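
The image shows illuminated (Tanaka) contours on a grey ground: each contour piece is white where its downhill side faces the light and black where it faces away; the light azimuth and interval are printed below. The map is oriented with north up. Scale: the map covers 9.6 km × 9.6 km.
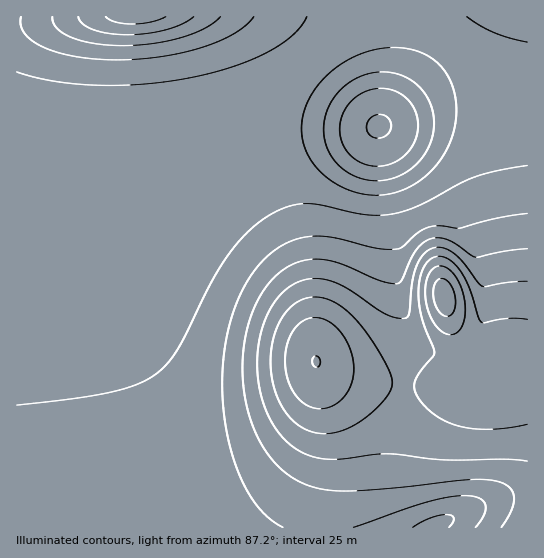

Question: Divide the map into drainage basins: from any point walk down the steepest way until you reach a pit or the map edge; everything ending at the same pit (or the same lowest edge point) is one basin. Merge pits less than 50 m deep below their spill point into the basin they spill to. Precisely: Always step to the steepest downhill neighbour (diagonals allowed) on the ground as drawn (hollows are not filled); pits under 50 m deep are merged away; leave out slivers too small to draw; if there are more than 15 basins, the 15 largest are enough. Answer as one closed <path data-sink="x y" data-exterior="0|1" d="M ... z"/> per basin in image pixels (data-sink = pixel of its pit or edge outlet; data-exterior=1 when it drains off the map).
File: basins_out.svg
<path data-sink="317 362" data-exterior="0" d="M378 125l-12 4-72 2-24 2-24 7-48 19-44 9-53 4-85-2 1 358 392-1-8-13-6-29 1-36 8-76 0-56-8-34-4-58-11-64z"/><path data-sink="445 297" data-exterior="0" d="M527 16l-52 0-31 39-56 63-9 7 2 36 12 76 3 46 8 34 0 56-8 76-1 36 6 29 9 14 118-1z"/><path data-sink="135 17" data-exterior="1" d="M474 16l-457 0-1 153 37 3 48 0 53-4 44-9 48-19 24-7 103-5 15-10 65-73z"/>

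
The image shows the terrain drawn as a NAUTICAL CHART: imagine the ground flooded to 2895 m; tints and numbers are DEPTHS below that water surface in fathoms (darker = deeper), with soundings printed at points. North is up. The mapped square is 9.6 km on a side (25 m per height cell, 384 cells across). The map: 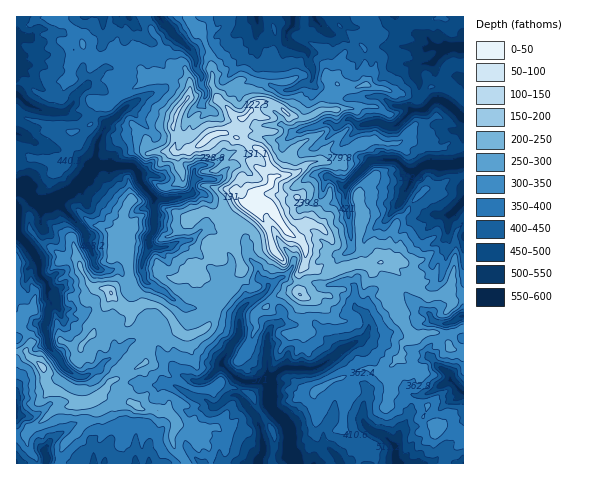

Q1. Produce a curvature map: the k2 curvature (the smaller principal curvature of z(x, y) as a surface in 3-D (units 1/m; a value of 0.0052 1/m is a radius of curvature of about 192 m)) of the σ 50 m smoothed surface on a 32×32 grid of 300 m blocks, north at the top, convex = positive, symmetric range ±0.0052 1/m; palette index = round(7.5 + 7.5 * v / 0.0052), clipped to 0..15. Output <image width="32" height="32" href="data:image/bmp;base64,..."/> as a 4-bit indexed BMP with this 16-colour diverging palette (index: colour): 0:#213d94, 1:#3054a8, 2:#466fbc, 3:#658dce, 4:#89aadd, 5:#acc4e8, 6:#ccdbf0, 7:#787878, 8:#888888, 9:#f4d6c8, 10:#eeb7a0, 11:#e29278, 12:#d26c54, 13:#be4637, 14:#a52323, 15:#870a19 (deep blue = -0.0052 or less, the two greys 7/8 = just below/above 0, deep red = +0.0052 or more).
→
<image width="32" height="32" href="data:image/bmp;base64,Qk12AgAAAAAAAHYAAAAoAAAAIAAAACAAAAABAAQAAAAAAAACAAATCwAAEwsAABAAAAAAAAAAlD0hAKhUMAC8b0YAzo1lAN2qiQDoxKwA8NvMAHh4eACIiIgAyNb0AKC37gB4kuIAVGzSADdGvgAjI6UAGQqHAFUGZVc0ZTVGYmRUNHhiNERjCGRXVWZXV2FydkeIJFZXZmFVZlZHZ3dwgmZYQFNnhiFmVnVVZkRmQxRYRiiFRWgnNXhmhWdCEiQ3d1dFhjdEN3ZVZUQyJJQiNnhmVGZSEEZgAFZnZEMgVBISd2aHaARXQYcmeEZ1BoNjZAZ2eFBnVAaGdWZmdmBzRHdgFlZkdkQEZ1dmd3iCRSZ1eGNVZlZ1AlZmdndnclVEVXVUd1AgZwRlZWdxRXcFRXd1NYc2VjgDZ4VRB3d3UkdzNDR1dWQwI2ITUoeHZ4EwRmU3V3YjcGWAhVJXhoY0YFRFd4dkJCN0YHeAAEh3NlFlUkd2ZDIkOCJocGY0Z0UIU3JjVGUlQ2MVZmBYhXVGVWdghgZDFVNTZGdQJHZFh3MzUHdAZnFVU0Z3cHICaFZCc3CXcWh2RYdFZgIGAQVDdiIDCYUXZnZ4VDATVBASRFRXaCAAQBGFRnJldmd4U0hFMlRmZ3d3JXh1N3RFV3dSUCUjWFZ3VHd2RgRVZjU0YxZRAAAQdWRBIleQF2cwRWVGVmV3IQAyN2cWR1I1gGVWMFNEIVhFR0V3U4Z4ZXBEdmgyhlVWJ2RWZkdGd2cWdFVmQ3dWVUJ4ZlZ2ZodmBmZldAVWRVVVIjNVh1ZkYHZVc2GGJHZ3VFdlZldFJwaHZ2KBYXZ3Vnd3"/>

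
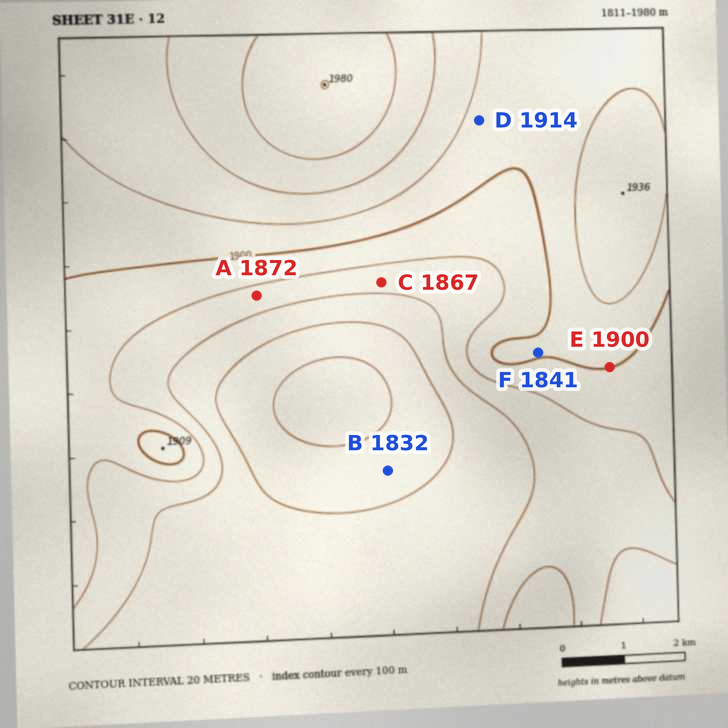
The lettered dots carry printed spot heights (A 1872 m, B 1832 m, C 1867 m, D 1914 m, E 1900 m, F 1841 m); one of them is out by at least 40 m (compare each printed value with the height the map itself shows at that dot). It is F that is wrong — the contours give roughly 1901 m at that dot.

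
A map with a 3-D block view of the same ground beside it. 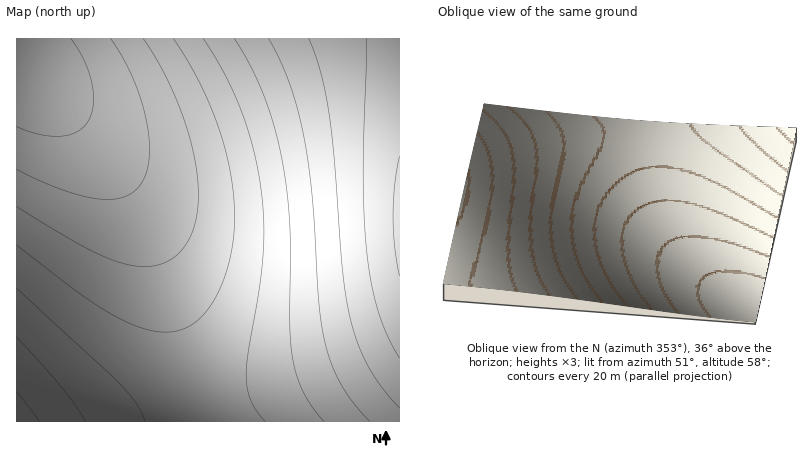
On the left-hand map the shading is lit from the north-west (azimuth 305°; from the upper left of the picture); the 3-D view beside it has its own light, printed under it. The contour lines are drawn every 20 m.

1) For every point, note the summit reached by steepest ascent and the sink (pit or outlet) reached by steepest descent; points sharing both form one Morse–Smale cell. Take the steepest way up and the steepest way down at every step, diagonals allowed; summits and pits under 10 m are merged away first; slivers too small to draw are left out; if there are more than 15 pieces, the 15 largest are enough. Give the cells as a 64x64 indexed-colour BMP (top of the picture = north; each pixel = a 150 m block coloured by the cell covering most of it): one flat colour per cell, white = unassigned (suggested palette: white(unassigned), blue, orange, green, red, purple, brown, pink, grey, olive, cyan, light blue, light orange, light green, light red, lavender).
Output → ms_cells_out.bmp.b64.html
<image width="64" height="64" href="data:image/bmp;base64,Qk12CAAAAAAAAHYAAAAoAAAAQAAAAEAAAAABAAQAAAAAAAAIAAATCwAAEwsAABAAAAAAAAAA////ALR3HwAOf/8ALKAsACgn1gC9Z5QAS1aMAMJ34wB/f38AIr28AM++FwDox64AeLv/AIrfmACWmP8A1bDFACIiIiIiIiIiIiIiIiIiIiERERERERERERERERERERERIiIiIiIiIiIiIiIiIiIiIREREREREREREREREREREREiIiIiIiIiIiIiIiIiIiIRERERERERERERERERERERESIiIiIiIiIiIiIiIiIiIhERERERERERERERERERERERIiIiIiIiIiIiIiIiIiIiEREREREREREREREREREREREiIiIiIiIiIiIiIiIiIiIRERERERERERERERERERERESIiIiIiIiIiIiIiIiIiIRERERERERERERERERERERERIiIiIiIiIiIiIiIiIiIhEREREREREREREREREREREREiIiIiIiIiIiIiIiIiIiERERERERERERERERERERERESIiIiIiIiIiIiIiIiIiERERERERERERERERERERERERIiIiIiIiIiIiIiIiIiIREREREREREREREREREREREREiIiIiIiIiIiIiIiIiIhERERERERERERERERERERERESIiIiIiIiIiIiIiIiIiERERERERERERERERERERERERIiIiIiIiIiIiIiIiIiEREREREREREREREREREREREREiIiIiIiIiIiIiIiIiIRERERERERERERERERERERERESIiIiIiIiIiIiIiIiIhERERERERERERERERERERERERIiIiIiIiIiIiIiIiIiEREREREREREREREREREREREREiIiIiIiIiIiIiIiIiERERERERERERERERERERERERESIiIiIiIiIiIiIiIiIRERERERERERERERERERERERERIiIiIiIiIiIiIiIiIhEREREREREREREREREREREREREiIiIiIiIiIiIiIiIiERERERERERERERERERERERERESIiIiIiIiIiIiIiIiERERERERERERERERERERERERERIiIiIiIiIiIiIiIiIREREREREREREREREREREREREREiIiIiIiIiIiIiIiIhERERERERERERERERERERERERESIiIiIiIiIiIiIiIiERERERERERERERERERERERERERIiIiIiIiIiIiIiIiEREREREREREREREREREREREREREiIiIiIiIiIiIiIiIRERERERERERERERERERERERERESIiIiIiIiIiIiIiIhERERERERERERERERERERERERERIiIiIiIiIiIiIiIhEREREREREREREREREREREREREREiIiIiIiIiIiIiIiERERERERERERERERERERERERERESIiIiIiIiIiIiIiIRERERERERERERERERERERERERERIiIiIiIiIiIiIiIREREREREREREREREREREREREREREiIiIiIiIiIiIiIhERERERERERERERERERERERERERESIiIiIiIiIiIiIhERERERERERERERERERERERERERERIiIiIiIiIiIiIiEREREREREREREREREREREREREREREiIiIiIiIiIiIiERERERERERERERERERERERERERERESIiIiIiIiIiIiIRERERERERERERERERERERERERERERIiIiIiIiIiIiIREREREREREREREREREREREREREREREiIiIiIiIiIiIhERERERERERERERERERERERERERERESIiIiIiIiIiIhERERERERERERERERERERERERERERERIiIiIiIiIiIhEREREREREREREREREREREREREREREREiIiIiIiIiIiERERERERERERERERERERERERERERERESIiIiIiIiIiERERERERERERERERERERERERERERERERIiIiIiIiIiEREREREREREREREREREREREREREREREREiIiIiIiIiIRERERERERERERERERERERERERERERERESIiIiIiIiIRERERERERERERERERERERERERERERERERIiIiIiIiIREREREREREREREREREREREREREREREREREiIiIiIiIRERERERERERERERERERERERERERERERERESIiIiIiIRERERERERERERERERERERERERERERERERERIiIiIiIhEREREREREREREREREREREREREREREREREREiIiIiIhERERERERERERERERERERERERERERERERERESIiIiIhERERERERERERERERERERERERERERERERERERIiIiIhEREREREREREREREREREREREREREREREREREREiIiIhERERERERERERERERERERERERERERERERERERESIiIhERERERERERERERERERERERERERERERERERERERIiIhEREREREREREREREREREREREREREREREREREREREiIhERERERERERERERERERERERERERERERERERERERESIhERERERERERERERERERERERERERERERERERERERERIhEREREREREREREREREREREREREREREREREREREREREhERERERERERERERERERERERERERERERERERERERERERERERERERERERERERERERERERERERERERERERERERERERERERERERERERERERERERERERERERERERERERERERERERERERERERERERERERERERERERERERERERERERERERERERERERERERERERERERERERERERERERERERERERER"/>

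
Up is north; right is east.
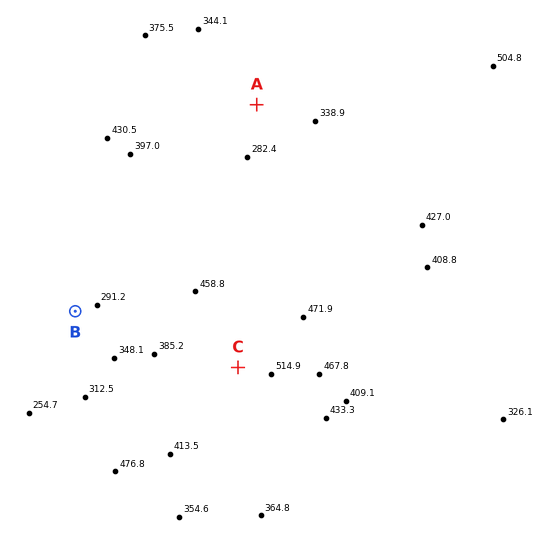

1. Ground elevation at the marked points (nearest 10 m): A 330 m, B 300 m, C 470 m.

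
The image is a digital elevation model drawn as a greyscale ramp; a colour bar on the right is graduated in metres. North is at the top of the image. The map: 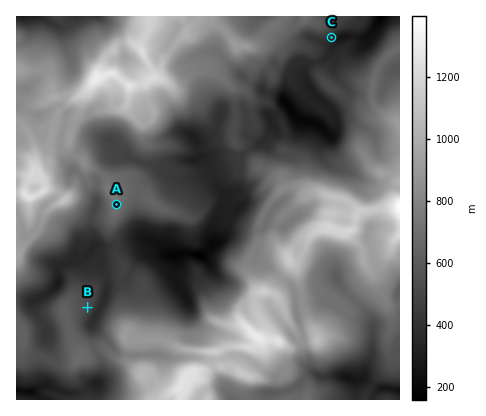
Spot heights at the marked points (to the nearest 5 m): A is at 715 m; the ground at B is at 515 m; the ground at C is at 365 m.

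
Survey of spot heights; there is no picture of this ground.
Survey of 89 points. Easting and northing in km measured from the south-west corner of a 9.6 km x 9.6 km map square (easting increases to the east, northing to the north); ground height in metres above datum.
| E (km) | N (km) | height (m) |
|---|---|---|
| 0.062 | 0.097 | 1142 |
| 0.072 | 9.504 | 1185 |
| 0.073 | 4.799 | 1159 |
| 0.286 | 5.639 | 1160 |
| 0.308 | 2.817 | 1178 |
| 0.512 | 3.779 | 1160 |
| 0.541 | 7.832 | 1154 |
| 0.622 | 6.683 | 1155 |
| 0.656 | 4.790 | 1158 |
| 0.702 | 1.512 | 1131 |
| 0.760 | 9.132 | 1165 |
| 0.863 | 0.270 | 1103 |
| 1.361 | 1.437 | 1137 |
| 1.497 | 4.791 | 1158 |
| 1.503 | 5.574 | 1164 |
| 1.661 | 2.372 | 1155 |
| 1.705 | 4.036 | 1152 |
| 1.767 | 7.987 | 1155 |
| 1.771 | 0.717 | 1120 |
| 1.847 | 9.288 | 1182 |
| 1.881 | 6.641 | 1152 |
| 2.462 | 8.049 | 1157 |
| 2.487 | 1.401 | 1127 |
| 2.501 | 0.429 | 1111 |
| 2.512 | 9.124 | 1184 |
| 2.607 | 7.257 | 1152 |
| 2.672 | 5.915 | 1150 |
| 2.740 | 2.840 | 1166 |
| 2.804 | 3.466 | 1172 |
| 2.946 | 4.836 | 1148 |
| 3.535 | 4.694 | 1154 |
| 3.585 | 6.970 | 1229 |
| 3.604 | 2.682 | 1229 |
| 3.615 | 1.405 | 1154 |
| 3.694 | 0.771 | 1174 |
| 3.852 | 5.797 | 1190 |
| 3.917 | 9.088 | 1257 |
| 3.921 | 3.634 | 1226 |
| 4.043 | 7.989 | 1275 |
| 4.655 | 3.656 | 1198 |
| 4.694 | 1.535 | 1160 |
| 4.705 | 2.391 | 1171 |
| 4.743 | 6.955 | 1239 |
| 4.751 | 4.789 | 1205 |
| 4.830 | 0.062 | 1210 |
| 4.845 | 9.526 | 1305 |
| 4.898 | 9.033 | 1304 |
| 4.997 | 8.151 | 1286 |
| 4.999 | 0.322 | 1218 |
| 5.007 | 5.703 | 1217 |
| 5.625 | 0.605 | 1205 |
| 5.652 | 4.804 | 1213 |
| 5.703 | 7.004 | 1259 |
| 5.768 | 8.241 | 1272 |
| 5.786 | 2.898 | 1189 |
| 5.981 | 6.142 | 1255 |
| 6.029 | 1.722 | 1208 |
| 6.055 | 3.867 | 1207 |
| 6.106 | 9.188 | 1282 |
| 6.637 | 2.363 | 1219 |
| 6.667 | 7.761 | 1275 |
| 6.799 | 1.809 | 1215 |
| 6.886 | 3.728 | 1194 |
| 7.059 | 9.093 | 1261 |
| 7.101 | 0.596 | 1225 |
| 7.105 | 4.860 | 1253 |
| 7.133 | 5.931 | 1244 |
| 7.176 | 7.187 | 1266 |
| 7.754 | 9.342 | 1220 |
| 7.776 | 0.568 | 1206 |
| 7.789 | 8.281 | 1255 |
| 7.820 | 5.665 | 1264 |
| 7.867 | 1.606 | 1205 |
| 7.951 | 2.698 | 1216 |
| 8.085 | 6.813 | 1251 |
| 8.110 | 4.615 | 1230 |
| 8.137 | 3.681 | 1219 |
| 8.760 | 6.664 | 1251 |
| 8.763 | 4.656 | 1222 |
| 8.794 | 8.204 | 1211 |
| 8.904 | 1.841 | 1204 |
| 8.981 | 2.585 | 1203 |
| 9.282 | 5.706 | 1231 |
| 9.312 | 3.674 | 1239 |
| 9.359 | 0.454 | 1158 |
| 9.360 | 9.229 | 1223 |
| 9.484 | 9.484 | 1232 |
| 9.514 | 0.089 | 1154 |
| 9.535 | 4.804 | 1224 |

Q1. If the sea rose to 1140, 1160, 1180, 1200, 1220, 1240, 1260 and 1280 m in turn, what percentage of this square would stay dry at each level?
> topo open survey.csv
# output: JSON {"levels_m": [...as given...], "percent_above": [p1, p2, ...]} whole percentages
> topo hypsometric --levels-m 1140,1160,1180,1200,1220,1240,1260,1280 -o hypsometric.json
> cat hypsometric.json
{"levels_m": [1140, 1160, 1180, 1200, 1220, 1240, 1260, 1280], "percent_above": [94, 75, 63, 50, 35, 20, 12, 4]}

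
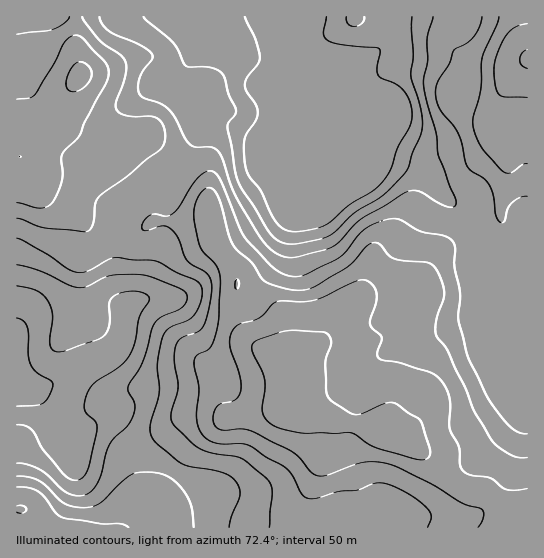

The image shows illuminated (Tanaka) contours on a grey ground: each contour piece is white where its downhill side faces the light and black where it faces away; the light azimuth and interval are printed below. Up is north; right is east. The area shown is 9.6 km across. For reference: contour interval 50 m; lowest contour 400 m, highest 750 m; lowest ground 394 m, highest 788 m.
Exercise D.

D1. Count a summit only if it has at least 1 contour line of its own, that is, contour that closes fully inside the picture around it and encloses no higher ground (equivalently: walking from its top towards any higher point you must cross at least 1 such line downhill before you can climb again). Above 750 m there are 1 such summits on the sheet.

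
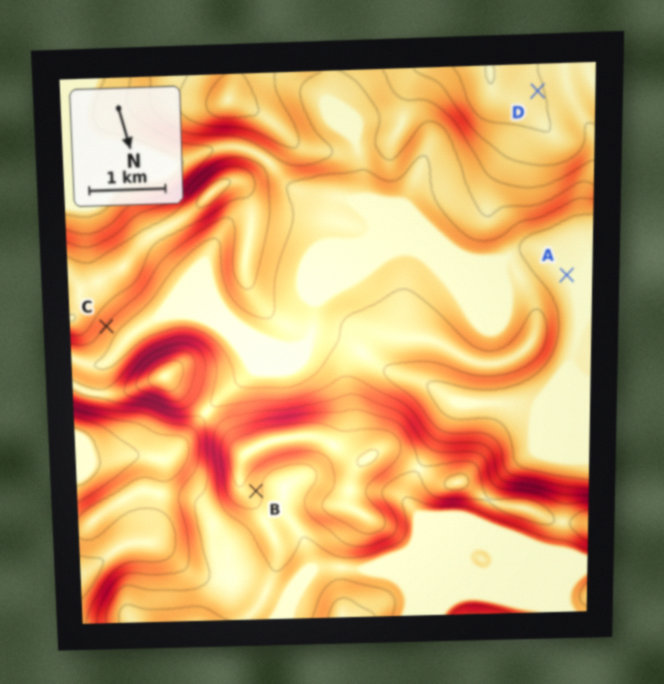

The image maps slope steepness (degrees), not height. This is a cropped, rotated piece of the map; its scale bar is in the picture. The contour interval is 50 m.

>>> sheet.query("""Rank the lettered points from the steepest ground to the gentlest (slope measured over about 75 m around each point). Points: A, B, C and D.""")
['C', 'B', 'D', 'A']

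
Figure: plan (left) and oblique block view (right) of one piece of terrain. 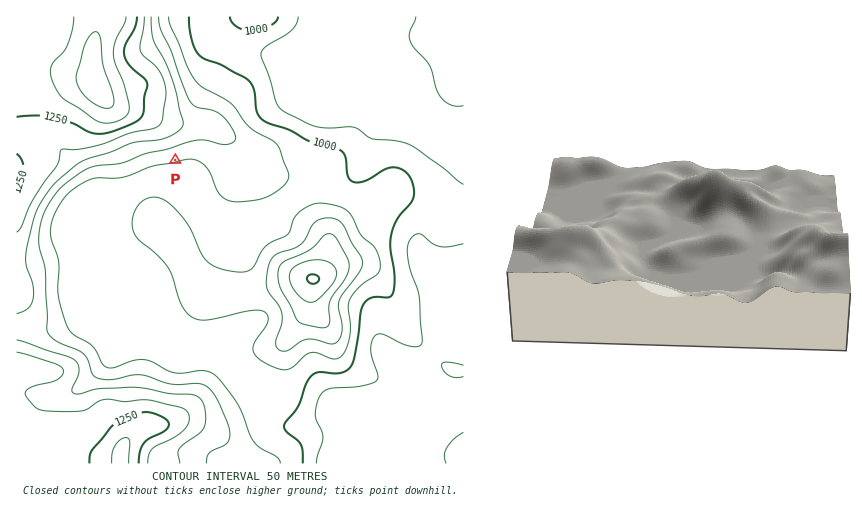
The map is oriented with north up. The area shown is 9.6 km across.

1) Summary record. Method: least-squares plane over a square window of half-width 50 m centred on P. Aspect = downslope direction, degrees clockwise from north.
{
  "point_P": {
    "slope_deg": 7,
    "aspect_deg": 165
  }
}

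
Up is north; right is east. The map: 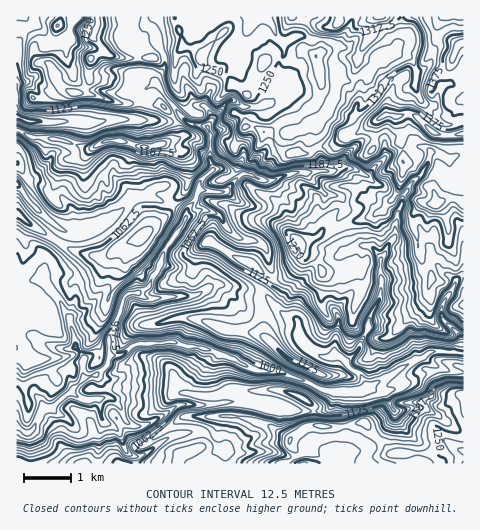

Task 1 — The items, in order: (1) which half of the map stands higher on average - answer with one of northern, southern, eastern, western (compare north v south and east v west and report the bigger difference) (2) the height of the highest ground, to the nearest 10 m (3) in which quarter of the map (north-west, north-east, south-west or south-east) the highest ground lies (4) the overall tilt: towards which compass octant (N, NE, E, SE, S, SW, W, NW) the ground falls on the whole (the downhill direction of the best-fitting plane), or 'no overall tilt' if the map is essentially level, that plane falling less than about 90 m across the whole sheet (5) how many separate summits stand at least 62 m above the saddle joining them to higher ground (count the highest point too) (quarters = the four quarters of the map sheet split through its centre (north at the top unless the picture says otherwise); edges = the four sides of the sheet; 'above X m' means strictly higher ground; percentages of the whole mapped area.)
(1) On average the eastern half of the map is the higher ground.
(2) The highest ground is at about 1410 m.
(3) The highest point lies in the north-east quarter of the map.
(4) Overall the map slopes down towards the south-west.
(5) Counting only tops that stand 62 m proud, the map has 4 summits.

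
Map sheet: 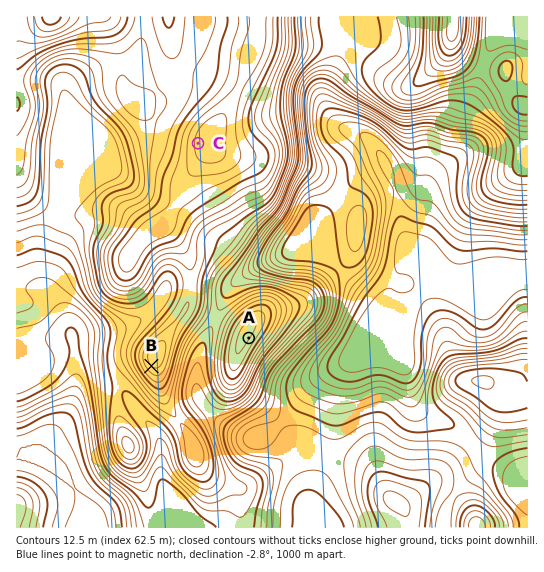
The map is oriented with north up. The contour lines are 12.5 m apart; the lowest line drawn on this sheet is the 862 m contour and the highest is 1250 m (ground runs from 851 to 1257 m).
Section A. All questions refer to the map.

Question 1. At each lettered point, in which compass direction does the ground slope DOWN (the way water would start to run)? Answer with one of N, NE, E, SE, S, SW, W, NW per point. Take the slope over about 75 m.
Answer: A SE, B SW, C W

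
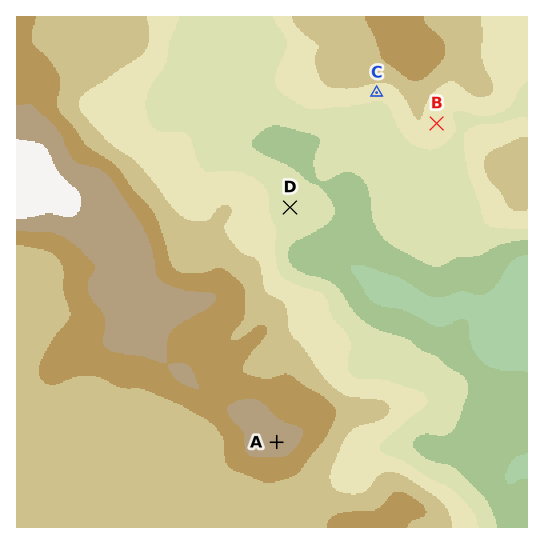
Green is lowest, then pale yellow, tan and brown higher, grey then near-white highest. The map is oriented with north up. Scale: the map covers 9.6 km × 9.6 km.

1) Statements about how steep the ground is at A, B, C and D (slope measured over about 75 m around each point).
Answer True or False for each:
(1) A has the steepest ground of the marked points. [False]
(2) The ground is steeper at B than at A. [True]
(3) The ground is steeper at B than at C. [False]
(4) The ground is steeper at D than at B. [False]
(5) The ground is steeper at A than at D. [False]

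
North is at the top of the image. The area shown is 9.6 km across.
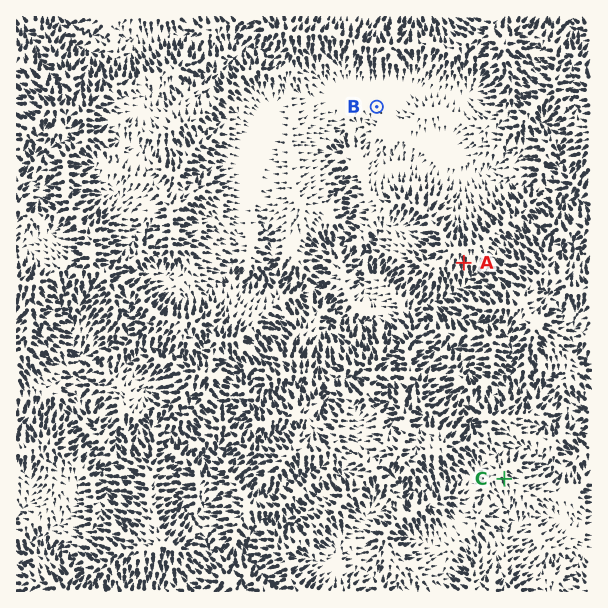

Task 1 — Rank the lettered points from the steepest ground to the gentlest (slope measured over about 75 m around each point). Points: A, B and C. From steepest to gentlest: A C B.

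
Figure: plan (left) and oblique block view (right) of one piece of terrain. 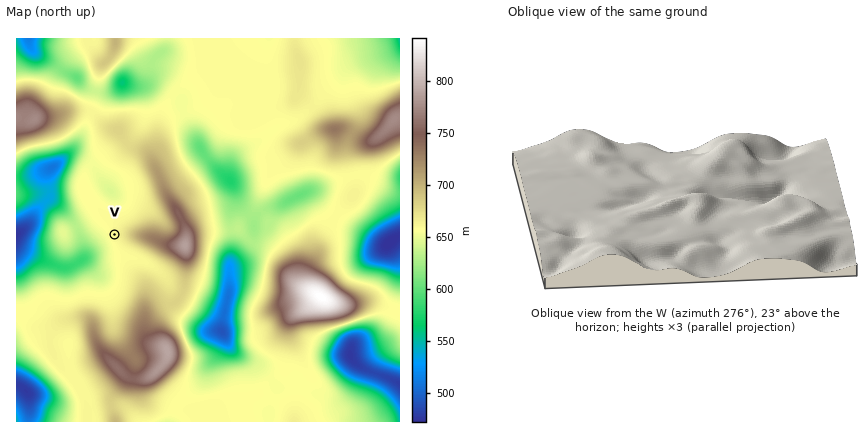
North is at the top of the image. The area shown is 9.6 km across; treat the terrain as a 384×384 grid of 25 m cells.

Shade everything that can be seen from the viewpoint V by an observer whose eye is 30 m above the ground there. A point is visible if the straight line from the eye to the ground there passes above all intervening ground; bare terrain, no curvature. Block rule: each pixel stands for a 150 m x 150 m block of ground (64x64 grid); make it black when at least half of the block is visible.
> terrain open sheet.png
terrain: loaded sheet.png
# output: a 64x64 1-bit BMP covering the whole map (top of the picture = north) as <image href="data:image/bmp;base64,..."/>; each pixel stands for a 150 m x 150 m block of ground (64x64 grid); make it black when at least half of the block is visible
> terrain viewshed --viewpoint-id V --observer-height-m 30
<image width="64" height="64" href="data:image/bmp;base64,Qk0+AgAAAAAAAD4AAAAoAAAAQAAAAEAAAAABAAEAAAAAAAACAAATCwAAEwsAAAIAAAAAAAAA////AAAAAAAAAAAAAAAAAAAAAAAAAAAAAAAAAAAAAAAAAAAAAAAAAAAAAAAAAAAAAAAAAAAAAAAAAAAAAAAAAAAAHAAAAAAAAAA+AAAAAAAAAPEAAAAAAAAB4AAAAAAAAAPgAAAAAAAEA+EAAAAAAAwH/8AAAAAAHAf/4AAQAAA8D//gABgAAHwP/8AAGAAA/5/8gAAeAAD///wAAAIAAP///kAAAAAA////4AAAAAD////wAAAAAP////AAAAAA////8AAAAAC////wAAAAAB////AAAAAAAP//8AAAAAAA9//wAAAAAADz//AAAAAAAP//8AAAAAAA//4wAAAAAAH//BAAAAAAAf/8EAAAAAAA//wwAAAAAAAf/+AAAAAAAB//4AAAAADAP//AAAAAAMA//4AAAAAAwD//gAAAAACAP/8AAAAAAIAf/wAAAAAAgB//AAAAAACAH/4AAAAAAIAP/AAAAAAA4A/8AAAAAAD4D/gAAAAAAP8P4AAAAAAA/8/gAAAAAAD//8AAAAAAAP/8AAAAAAAAH/gAAAAAAAAA+AAAAAAAAAAAAAAAAAAAAAAAAAAAAAAAAAAAAAAAAAAAAAAAAAAAAAAAAAAAAAAAAAAAAAAAAAAGAAAAAAAAAA8AAAAAAAAAEYAAAAAAAAAwwAAAAAAAADDAAAAAAAAAcEAAAAAAAA=="/>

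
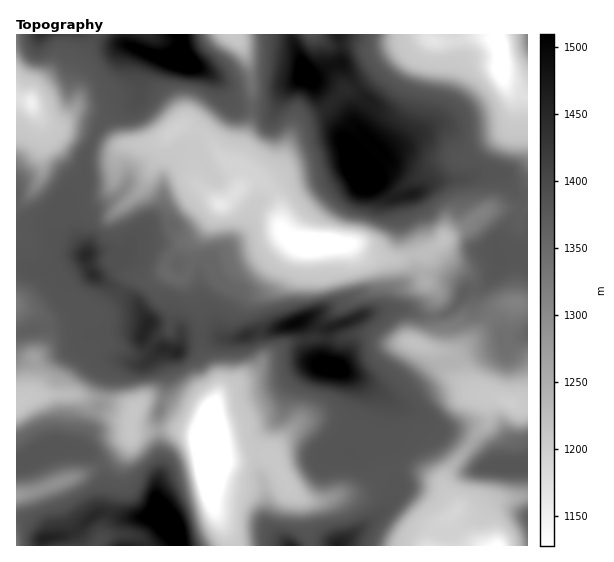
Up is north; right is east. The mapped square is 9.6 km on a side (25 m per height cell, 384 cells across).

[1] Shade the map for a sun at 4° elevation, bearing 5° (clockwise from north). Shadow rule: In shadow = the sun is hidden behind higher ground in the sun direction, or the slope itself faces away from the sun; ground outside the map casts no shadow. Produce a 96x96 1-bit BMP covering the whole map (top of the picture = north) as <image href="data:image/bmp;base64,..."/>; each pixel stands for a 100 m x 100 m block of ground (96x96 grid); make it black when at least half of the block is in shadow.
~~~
<image width="96" height="96" href="data:image/bmp;base64,Qk2+BAAAAAAAAD4AAAAoAAAAYAAAAGAAAAABAAEAAAAAAIAEAAATCwAAEwsAAAIAAAAAAAAA////AAAAAACf/4f+ABwAAA////+B///8ABgAAA//v/+AD//4ABgAAA////+AB//wAwAAAA////8AB//gD4AAAAf///8AAYAAD4ACAAP///4AAAAAH8Af4AH///6AAAAAH8B/+AH///7wAAAAP+D//gD////8AAAAP////wB/////gAAAP////4Af////8AAAf////4Af////+AAAf////4Af/////AAAf////gA///8P/gAA////+AA/4AAD/gAA////+AA/8AAAeA4A/////AA/8AAAAB8B/////AAP8AAAAD+H/////gAD+AAAAH///////gAA+AAAAH///////wAAOAAAAH///////wAAAAAAAP///////4AAAACAA////////4AAAObgD////////8AAAf75/////////8AAAf7//////////+AAD/7//////////+AAP////////////8AAf////////////8AAf////////////8AA/////5///////wAB/////B//////+AAH////+B/////+AAAf////8AB////4AAB/////gAM/j//4AAH//8P+AAcAB//4AAf//gP+AA+AB//+AA///gP+AA+AAf//P8///wF8AABAAAf//////wAAAABgAAD//+///wAAAAAAAAAPB/f//wAABAAAAAABgPH//gAABgAAAAAAAADAeICADwAAAAAAAAAAOf/AD4AAAAAAAAAAG//gH8AAAAAAA+AAAf/wH8AAAAAAf/v8Af/wH4AAAAAZ///+AP/gPwAAAAB////+AD8APgAAAAD/////AA8AOAAAAAH/////AAAAOAAAAAH/////zAAAPAAAAAP/////7AAAAAAAAAP/////+AAAAAAAAAf/////4AAAAAAAAA//////4AAAAAAAAA//////8AAAAAAAAA//////+AAAAAAAAB///////AAAAAAAf////////wAAAAAD/////////4AAAAAP/////////+AAAD4f//////////AAAB////////////gAAD////////5///AAAH////////8H/+AAAH///////4+A/AAAAH///////gOAAAAAAP///////gGAAAAAAP///////AAAAAAAAP//////+AAAAAA8Af//////8AAAAAB/Af//////8AAAAAD/gf//////8AAAAAD/wf//////8AAAAAD/4f//////wAAAAAD/4P//////gAAAAAD/8H//////gAAAAAD/8H////z/gAAAAAD/+H////j/wAAAAAD/+H///wD/wAAAAAL//H///gD/wAAAAAL//H///gD/4AAAAAL//P///wD/4AAAAAL//P///wD/7AAAAAf//P///gAfDgAAAAf//P///AAGDgAAAA//gP//8AAAHAAAAA//gP//wAAADAAAAA//gf/+AAAAAAAAAB//gf/gAAAAAAAAAB//8P8AAAAAAAAAAB//+DgAAAgAEAAAAB+//AAAABgAOAAAAD+//AAeABwAMAgHwH0="/>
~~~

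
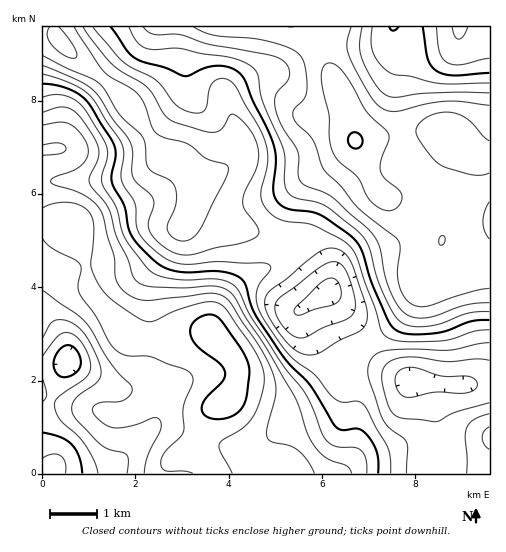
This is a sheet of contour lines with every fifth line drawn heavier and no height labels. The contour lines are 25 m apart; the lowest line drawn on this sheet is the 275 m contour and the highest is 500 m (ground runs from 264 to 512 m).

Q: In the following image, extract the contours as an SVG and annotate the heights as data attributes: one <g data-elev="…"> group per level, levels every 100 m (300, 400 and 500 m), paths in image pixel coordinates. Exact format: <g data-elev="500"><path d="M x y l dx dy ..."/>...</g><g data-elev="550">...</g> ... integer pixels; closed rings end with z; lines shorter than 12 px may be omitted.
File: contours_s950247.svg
<g data-elev="300"><path d="M489 403l-33 9-19 10-36-4-7-4-5-7-6-19-1-11 1-7 4-6 6-4 9-3 15 0 30 5 28-3 14 1"/><path d="M296 337l-10-7-8-11-3-9 1-8 6-6 39-30 10-4 8 1 7 8 7 18 2 15-2 10-7 6-22 7-18 10-6 1z"/><path d="M74 27l29 44 8 7 21 11 8 8 5 9 7 21 4 6 9 5 21 5 20 15 19 6 3 3 0 4-3 10-23 45-8 11-6 3-7 1-7-2-5-6-2-8 9-23-1-16-5-6-17-8-4-4-3-5-1-17-2-9-23-22-18-29-10-8-25-10-24-12"/></g><g data-elev="400"><path d="M367 473l-1-14-5-9-7-3-19-1-5-3-5-5-19-44-22-27-31-46-13-28-5-7-7-4-10-3-33 1-19-2-11-4-9-7-21-29-9-31-14-23 0-8 6-23-2-7-4-10-17-27-10-9-8-4-8-1-16 2"/><path d="M43 401l2-2 2-5-4-15"/><path d="M43 356l14-19 8-4 6 0 5 4 11 14 4 14-3 9-6 7-23 15-4 5-1 5 2 7 4 7 18 16 8 11 9 15 3 11"/><path d="M489 83l-49 1-30-8-19-3-10-8-8-12-2-11 1-15"/><path d="M129 27l8 15 9 6 9 2 24-2 23 6 25 3 16 5 11 7 4 7 5 26 21 48 1 10-1 22 3 9 4 5 5 2 20 4 10 4 36 29 7 13 7 27 7 18 10 19 8 10 10 4 17 0 14-3 26-10 21-1"/></g><g data-elev="500"><path d="M212 419l8 0 8-1 7-4 6-5 5-11 3-27-5-17-19-29-7-8-9-3-7 2-7 4-4 5-1 6 2 7 3 6 25 20 5 8 0 5-2 4-16 15-5 9 0 4 2 5z"/><path d="M353 148l6 0 4-6-2-6-6-4-4 2-3 5 1 5z"/></g>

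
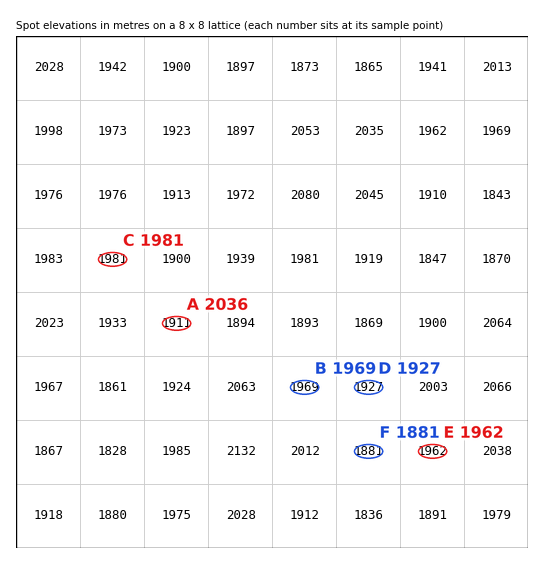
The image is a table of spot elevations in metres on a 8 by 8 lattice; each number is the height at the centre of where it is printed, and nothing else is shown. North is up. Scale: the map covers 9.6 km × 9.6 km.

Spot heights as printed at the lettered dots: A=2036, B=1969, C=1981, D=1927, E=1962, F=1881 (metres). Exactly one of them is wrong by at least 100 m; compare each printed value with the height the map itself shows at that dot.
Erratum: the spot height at A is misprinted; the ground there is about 1911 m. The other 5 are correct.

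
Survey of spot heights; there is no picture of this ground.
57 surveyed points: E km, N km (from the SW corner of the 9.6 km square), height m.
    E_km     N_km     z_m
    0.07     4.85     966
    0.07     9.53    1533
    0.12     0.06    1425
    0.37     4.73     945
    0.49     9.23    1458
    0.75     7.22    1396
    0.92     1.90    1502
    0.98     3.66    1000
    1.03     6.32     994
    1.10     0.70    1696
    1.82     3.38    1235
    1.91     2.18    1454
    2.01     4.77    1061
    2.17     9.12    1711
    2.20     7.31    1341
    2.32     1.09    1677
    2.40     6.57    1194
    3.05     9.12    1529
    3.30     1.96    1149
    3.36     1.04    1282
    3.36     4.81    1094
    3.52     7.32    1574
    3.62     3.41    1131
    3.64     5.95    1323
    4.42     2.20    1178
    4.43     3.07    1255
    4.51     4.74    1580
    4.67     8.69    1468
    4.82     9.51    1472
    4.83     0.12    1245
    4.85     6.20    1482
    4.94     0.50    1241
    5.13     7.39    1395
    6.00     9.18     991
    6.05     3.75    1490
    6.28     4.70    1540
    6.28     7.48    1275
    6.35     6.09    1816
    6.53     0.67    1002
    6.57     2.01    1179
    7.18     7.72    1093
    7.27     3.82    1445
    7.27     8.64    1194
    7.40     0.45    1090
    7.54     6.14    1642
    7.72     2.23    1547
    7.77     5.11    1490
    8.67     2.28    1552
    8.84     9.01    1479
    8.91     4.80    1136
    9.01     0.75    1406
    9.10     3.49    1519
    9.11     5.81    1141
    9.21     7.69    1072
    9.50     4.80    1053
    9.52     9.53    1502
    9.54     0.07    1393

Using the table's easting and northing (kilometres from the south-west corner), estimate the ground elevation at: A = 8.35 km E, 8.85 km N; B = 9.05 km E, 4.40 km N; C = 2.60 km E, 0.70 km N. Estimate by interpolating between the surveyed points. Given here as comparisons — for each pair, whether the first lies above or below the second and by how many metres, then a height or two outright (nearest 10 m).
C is above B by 430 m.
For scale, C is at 1610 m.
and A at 1390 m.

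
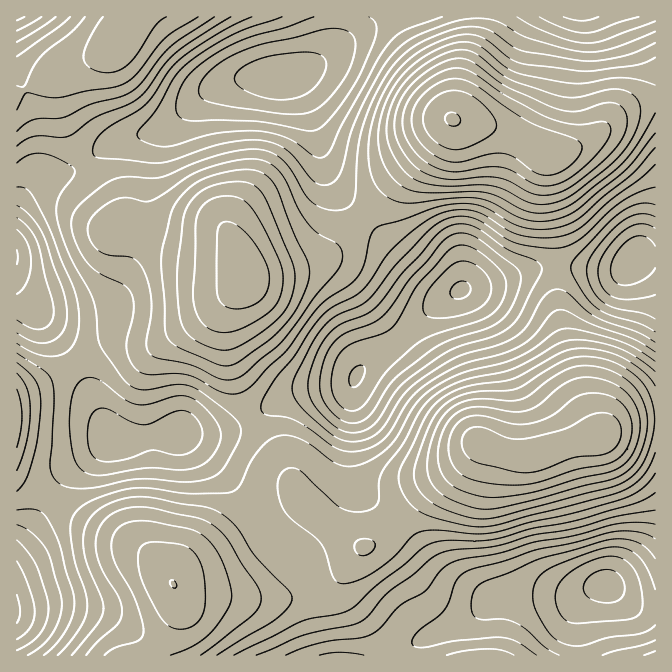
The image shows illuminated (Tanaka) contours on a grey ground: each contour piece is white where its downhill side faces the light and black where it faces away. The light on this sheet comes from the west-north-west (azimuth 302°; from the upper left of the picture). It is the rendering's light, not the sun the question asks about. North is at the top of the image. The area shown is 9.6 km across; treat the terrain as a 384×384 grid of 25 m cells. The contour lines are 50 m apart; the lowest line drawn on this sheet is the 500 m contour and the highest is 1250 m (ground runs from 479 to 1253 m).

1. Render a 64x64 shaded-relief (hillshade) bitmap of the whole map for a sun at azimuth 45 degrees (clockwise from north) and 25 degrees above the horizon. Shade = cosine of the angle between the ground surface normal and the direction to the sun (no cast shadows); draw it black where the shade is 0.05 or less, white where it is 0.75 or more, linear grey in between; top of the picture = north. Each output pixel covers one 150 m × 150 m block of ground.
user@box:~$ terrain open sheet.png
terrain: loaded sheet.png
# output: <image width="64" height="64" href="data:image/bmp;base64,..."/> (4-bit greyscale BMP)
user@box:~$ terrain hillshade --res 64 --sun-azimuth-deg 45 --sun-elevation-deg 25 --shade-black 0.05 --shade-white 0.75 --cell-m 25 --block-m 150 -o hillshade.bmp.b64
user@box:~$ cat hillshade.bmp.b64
<image width="64" height="64" href="data:image/bmp;base64,Qk12CAAAAAAAAHYAAAAoAAAAQAAAAEAAAAABAAQAAAAAAAAIAAATCwAAEwsAABAAAAAAAAAAAAAAABEREQAiIiIAMzMzAERERABVVVUAZmZmAHd3dwCIiIgAmZmZAKqqqgC7u7sAzMzMAN3d3QDu7u4A////AJmId3eJmZh3d3d2ZlZmVVREVniJmZq7zMzN3cuqmqqqmHd3d4mZh2Znd3dmZmZVVUVWeImZmru7vMzcy6mqu6qHZmZ3iIh2Vmd4h3ZmZmVVVWeIiIiZqqq7vMy6qqq6qWZVVmZ3dlVWZ4mId3d3ZlVWeIiIeImaqqq7u6qqqqqYVVVVVWZVRFZ4mZiIiIh3Zmd4iId3iZmZmqq7qqqqmHZEREREVUREVomqmZmZmYh3d4iId3iZmZmZmqqqqqmHVUREQzNEM0RniqqqqqqqmHd3eHd3iJmZiIiZmZmZmHVEREQzMzM0RXiaqqq7u7qYd3d3d3eImYh3eIiYiIiHVDM0RDMzNEVWiaqqq7vLupd2Zmd3d4iIdmVmd3d3d2VDMzREMzNEVmeZqru7zMupdmZmd3d4h3ZUREVmVVVVVDIjNEQzNEVneJqru8zMupdmZmd4iIh2VDMzNERDM0QzIiM0REREVniZqru8zMuodlVmeImZiHZDIiIzMzIjMzIiI0RERVZniaq7vMzMupdlVmeJmZmHZTIRIjMzIiMzMyIzRVVmZ3iaq7zMzMy5hmZniJqpmIZUMiIjMzMiMzMzMzRWZ3eIiau8zMzMu5h2ZniZqpmHZUMyIzNDMzMzRDM0RWd4iZmqu8zdzMu6l3ZniZqpiHZUMzMzREQzMzRDM0RWeImaqru8zdzLuqmHd3iZqpmHZVQzMzRERENEREMzRWeJmaq7u7zMzMuqmHd3eJmqmYdlVEQzREREREREQzRWeJqqq7u7u7vMuqmHd3eJmqqpmHZlRDNEVVVVVVVENFeJqqqru7qqqruqmHd3eImqu7uph2VENEVWZnd3ZlRFeJqqqqu7qpmZqqmHd3eImavNzLqHZUREVXiImIiHZWeJq7u6q7qYh4iZmHZmd4mavN7cuodlRERXiqqqmZh3eau7y7u7qYdmeIiHZVVoiavN7uy5dlVERXmry7qqmYiavMzMu6qphlVnd3VERWiaq83u3KhlVVVXiszMuqmZiavN3dy7qph1VVZmZDM1eJqrze7bl2VVZnirzdy6mYiZq83t3Luql2VEVWVTIjV4mavN3cqHZmZ3iazNzKmIiJq83u7dy6mHZERVVUISNWiJmrzMuYdmd4iavMzLqYiJqrze7u3LqYdUREVUMiI1aImZq7uph3eIiZq7zLqZiZmrze7u7supdlREVVQyI0V4iImquqh3eIiZmqu7uqmZmrzd7//uy5h2VUVVVDMzRnd3eJqqmHd4iImZq7u6qZmrzd7v/+3KmHZVVVVUQzRWZ3d4mqmHd3eIiZqru6qZmavN7v//7bqHZmZmZlVERFZmd4iZmHZmZ4iZqqu6qZiJq83u//7cqHZWZ3ZmVURFVmd3iJmHZVZ3iZqqu6qYh3ir3u7u7sqXVVVndmVVRFVmZneImIdlVniZqqqqqYd3eKze7u3dqXZERWd2ZURFVmZneImYhlVniJmqqqqYdmZ4rN7u3MuYZUNFZmZUREVWZmeJmpmGZmeJmaqqmIdmZnms3u3LuodkMzVmZlREVWZmeJqqqYdneImZmZmHZVVWebze3bqpdlMiNFZlVEVWZmZ4mru6mHiJmYiIiHZURFZ5rM3MuphlQyI0VWZVVVZmZ4mrzLqZiZmYiHiHZUM0RXiau7upiFQyEjRWZmVVVWZnirzMupmZqZiIiIdkMiI0Vniaqpl3MyESNFZ3dmZVVniavNy6qZqpmIiIh1MhEiNFZ4iZiGYiERNFZ3h3ZlVWeJvM3LuqqqmIiIh2QxABIjRWeIh3VBERJFZ4iIh2VVaJq8zMu6qqmId3d2UxAAESI0Vnh3ZDESJFZ4iZmHZVZ4mrzMzLqpmId2ZmUyEAABEjRWd3ZUMjNGd4iZmYdmZ4mrvMzMu6mIdmVVQyEAAAEiNFZ3dlQ0RWd4iJmZmHd4mru8zMzLqYdlVUQyEAAAESM0VndmVFVmd4iImaqpiImqu7zM3cqYdlVEMyERERERI0VmZmZmZnd3iIiaqqqZmau7zM3dypdlVEMyEREiIiIjRWZmZmd3d3d4iZq7uqmqq7vM3d26h1REMyIRIzMzMjRWd3Znd4d2ZniJqru6qqqru8zd3bmGVEMyISI0VURERniId3eIhmZWeJmqqqqqqqu7zd3cuXZUMyESI0VmVVVomamYiIiWZVZ4iZmaqqqqq7zN3dypdlQzIRI0Vnd3d5q7uqmZmZdlVniIiIiZmqqrvM3dy6h2VDIiI0VniIiavMzLqqqql2ZWd3d3eImaqru8zMy7qHZUMyI0VoiaqrvN3Muqq7qYdmZ3ZlZniaqqu7vMy7qYd2VDM0VomqvMzd3cuqq7u6h2ZmZlVWeJqqqru7u7qZh3ZUREVomrvN3t3cy6qrvLqHZmZlVVZ4mqqqqqu6qZiHdlVEVnibze7u7dy7urvMuod3d2ZVZ4mZmZmZmZmIiHd2VVVniavN7/7dzLu7u8y6h3d3dmZ3iZiIiIiIh3d3d3ZVVneJq87v/tzMzMu7u6mIeIh3Z3iJh3d3d3dmZmZnZmZmeJmrzu/tzMzMzLu6qZiIiHd3iJiHZmZmZlVVZmZmZmeImqvO7u3MzN3cu6qpmZmId3eImYdmZVVVVVVmZmZmd4mqq83u3MzN3cy6qqqZmYh3eImZh2ZmVVVEVWZmZVZ4mqq7zd3czN3dy6qqqpmYh3d4iZh2ZmZVVVVWZmZVZniqu7vMzMzN3dy6qqqq"/>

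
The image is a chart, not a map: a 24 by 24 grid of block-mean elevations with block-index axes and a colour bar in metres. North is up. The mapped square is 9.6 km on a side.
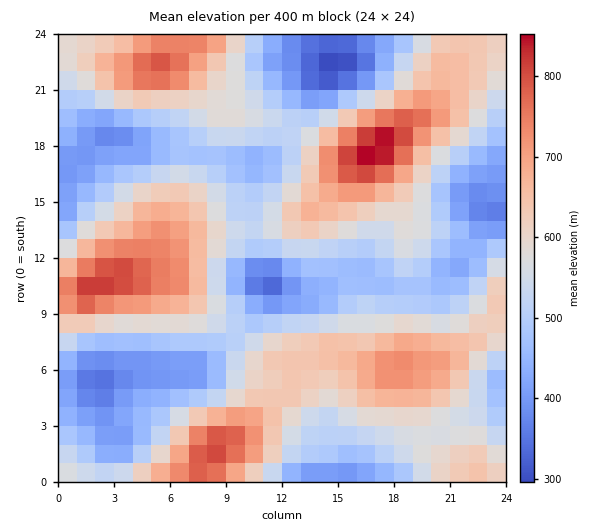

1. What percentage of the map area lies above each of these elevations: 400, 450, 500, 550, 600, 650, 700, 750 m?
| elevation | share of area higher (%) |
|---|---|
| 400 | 92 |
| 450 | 81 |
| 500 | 67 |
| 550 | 52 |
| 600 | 38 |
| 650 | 23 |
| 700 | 14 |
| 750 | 6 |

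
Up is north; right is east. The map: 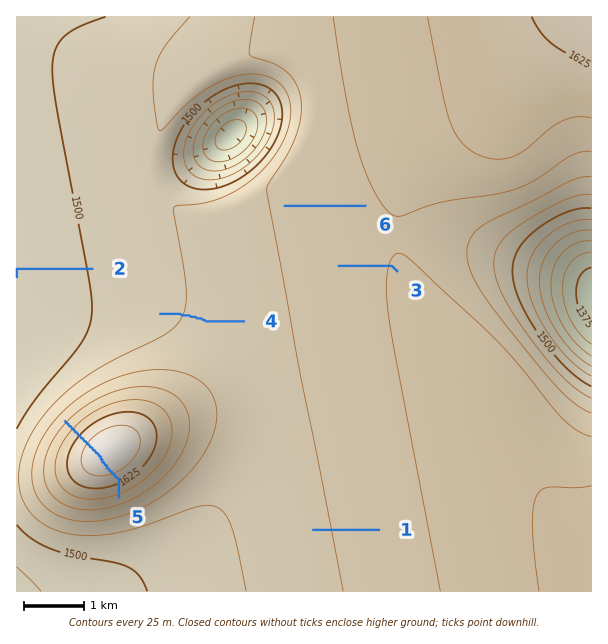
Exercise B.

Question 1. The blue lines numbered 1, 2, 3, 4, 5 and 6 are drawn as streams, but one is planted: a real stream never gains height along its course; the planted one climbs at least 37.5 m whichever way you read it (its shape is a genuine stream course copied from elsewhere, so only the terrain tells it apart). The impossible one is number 5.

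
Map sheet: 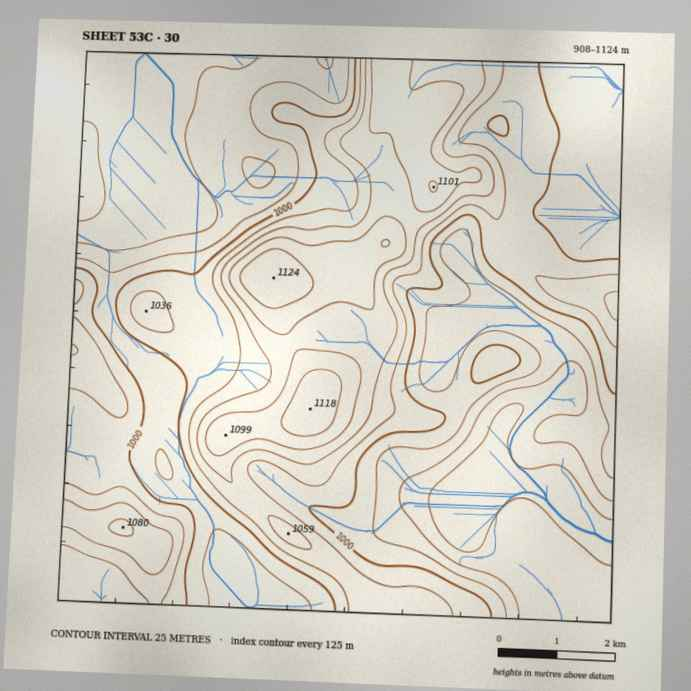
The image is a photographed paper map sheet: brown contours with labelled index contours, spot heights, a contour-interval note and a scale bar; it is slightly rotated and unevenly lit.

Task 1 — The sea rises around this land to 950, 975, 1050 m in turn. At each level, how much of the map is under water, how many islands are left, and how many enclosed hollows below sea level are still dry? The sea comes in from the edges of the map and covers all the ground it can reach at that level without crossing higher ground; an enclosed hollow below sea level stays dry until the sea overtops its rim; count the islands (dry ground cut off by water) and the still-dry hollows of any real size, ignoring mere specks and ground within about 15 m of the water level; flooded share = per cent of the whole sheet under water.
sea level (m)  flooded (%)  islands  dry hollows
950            18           0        0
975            32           0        0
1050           81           0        0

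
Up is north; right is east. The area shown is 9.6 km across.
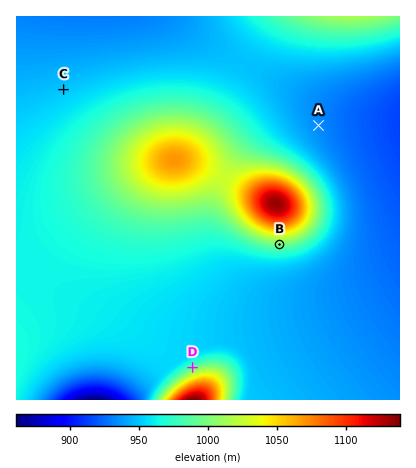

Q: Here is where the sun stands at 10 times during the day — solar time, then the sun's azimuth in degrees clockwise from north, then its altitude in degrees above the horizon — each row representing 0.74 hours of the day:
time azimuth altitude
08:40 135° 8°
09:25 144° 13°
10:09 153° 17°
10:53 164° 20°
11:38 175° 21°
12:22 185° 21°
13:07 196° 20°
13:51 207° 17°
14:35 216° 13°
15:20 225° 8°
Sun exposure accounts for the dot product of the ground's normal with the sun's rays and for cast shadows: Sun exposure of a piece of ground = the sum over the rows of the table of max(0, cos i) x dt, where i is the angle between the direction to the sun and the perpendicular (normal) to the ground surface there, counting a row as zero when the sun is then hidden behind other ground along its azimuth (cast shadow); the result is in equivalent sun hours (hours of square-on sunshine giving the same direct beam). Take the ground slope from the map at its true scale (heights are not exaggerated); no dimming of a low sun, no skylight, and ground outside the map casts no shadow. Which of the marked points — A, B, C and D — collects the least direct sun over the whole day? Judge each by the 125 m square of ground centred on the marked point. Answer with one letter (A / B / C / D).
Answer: D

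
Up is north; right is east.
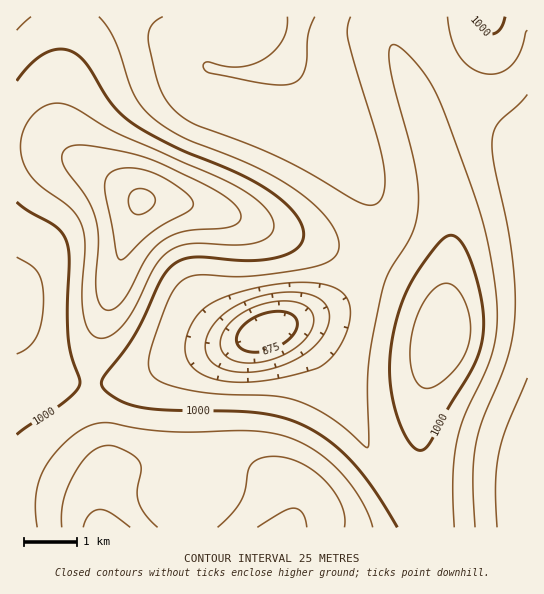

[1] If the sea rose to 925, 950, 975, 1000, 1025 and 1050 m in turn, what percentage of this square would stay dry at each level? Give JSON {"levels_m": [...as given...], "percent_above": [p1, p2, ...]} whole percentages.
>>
{"levels_m": [925, 950, 975, 1000, 1025, 1050], "percent_above": [95, 79, 59, 37, 23, 10]}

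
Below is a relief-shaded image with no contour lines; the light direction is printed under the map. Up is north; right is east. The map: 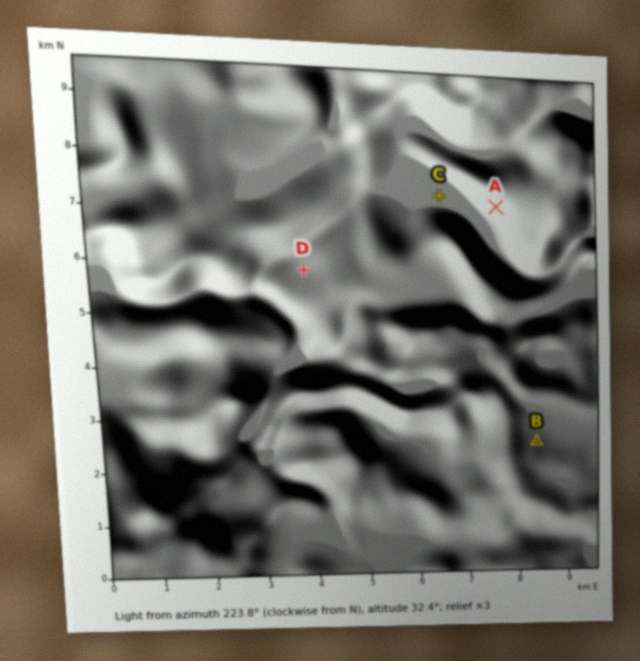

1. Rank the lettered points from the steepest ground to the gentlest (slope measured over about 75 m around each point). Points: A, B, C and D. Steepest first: A D B C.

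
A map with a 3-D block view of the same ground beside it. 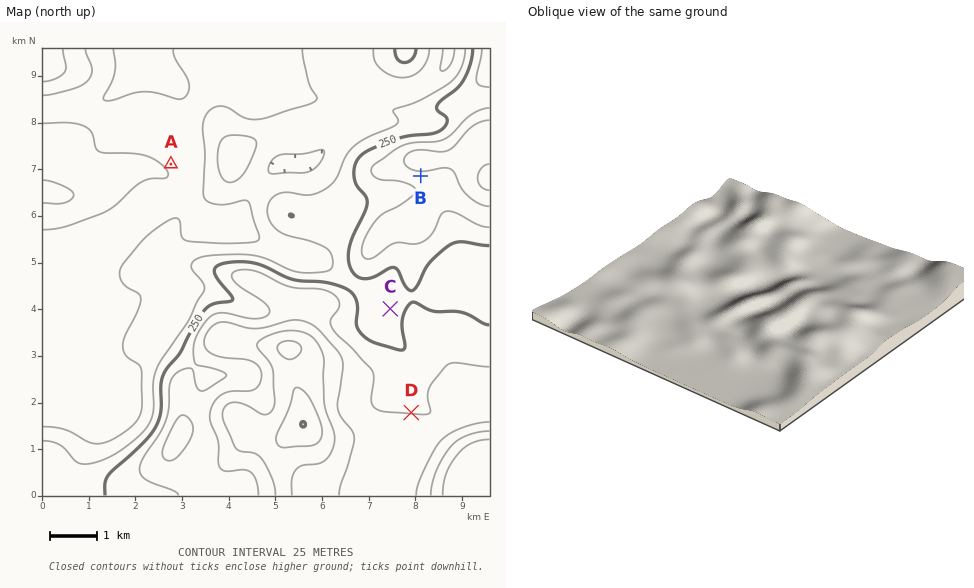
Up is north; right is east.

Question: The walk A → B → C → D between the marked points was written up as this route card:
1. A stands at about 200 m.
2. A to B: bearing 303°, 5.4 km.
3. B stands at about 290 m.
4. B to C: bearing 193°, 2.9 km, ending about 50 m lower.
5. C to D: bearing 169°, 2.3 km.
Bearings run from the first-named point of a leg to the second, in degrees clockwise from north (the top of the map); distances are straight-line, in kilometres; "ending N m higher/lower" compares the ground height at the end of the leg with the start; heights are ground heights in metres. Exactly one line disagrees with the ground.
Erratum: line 2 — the bearing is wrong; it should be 093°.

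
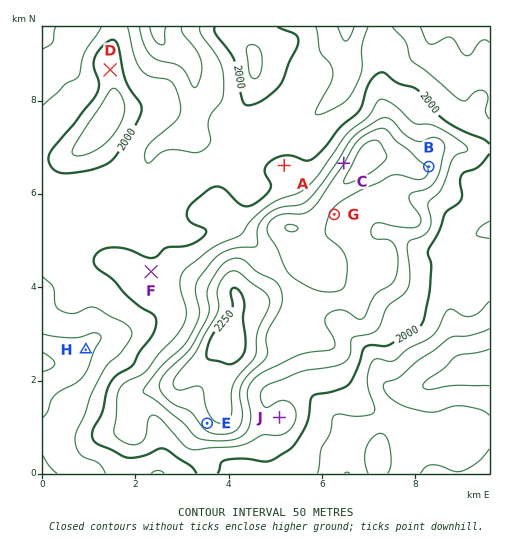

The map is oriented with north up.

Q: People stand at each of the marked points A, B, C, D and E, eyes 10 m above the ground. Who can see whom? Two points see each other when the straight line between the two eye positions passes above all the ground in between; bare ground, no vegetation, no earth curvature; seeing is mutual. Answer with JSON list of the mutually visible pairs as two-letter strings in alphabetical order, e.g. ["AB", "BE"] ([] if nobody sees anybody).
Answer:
["AC", "AD", "CD"]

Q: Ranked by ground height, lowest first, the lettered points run H F J G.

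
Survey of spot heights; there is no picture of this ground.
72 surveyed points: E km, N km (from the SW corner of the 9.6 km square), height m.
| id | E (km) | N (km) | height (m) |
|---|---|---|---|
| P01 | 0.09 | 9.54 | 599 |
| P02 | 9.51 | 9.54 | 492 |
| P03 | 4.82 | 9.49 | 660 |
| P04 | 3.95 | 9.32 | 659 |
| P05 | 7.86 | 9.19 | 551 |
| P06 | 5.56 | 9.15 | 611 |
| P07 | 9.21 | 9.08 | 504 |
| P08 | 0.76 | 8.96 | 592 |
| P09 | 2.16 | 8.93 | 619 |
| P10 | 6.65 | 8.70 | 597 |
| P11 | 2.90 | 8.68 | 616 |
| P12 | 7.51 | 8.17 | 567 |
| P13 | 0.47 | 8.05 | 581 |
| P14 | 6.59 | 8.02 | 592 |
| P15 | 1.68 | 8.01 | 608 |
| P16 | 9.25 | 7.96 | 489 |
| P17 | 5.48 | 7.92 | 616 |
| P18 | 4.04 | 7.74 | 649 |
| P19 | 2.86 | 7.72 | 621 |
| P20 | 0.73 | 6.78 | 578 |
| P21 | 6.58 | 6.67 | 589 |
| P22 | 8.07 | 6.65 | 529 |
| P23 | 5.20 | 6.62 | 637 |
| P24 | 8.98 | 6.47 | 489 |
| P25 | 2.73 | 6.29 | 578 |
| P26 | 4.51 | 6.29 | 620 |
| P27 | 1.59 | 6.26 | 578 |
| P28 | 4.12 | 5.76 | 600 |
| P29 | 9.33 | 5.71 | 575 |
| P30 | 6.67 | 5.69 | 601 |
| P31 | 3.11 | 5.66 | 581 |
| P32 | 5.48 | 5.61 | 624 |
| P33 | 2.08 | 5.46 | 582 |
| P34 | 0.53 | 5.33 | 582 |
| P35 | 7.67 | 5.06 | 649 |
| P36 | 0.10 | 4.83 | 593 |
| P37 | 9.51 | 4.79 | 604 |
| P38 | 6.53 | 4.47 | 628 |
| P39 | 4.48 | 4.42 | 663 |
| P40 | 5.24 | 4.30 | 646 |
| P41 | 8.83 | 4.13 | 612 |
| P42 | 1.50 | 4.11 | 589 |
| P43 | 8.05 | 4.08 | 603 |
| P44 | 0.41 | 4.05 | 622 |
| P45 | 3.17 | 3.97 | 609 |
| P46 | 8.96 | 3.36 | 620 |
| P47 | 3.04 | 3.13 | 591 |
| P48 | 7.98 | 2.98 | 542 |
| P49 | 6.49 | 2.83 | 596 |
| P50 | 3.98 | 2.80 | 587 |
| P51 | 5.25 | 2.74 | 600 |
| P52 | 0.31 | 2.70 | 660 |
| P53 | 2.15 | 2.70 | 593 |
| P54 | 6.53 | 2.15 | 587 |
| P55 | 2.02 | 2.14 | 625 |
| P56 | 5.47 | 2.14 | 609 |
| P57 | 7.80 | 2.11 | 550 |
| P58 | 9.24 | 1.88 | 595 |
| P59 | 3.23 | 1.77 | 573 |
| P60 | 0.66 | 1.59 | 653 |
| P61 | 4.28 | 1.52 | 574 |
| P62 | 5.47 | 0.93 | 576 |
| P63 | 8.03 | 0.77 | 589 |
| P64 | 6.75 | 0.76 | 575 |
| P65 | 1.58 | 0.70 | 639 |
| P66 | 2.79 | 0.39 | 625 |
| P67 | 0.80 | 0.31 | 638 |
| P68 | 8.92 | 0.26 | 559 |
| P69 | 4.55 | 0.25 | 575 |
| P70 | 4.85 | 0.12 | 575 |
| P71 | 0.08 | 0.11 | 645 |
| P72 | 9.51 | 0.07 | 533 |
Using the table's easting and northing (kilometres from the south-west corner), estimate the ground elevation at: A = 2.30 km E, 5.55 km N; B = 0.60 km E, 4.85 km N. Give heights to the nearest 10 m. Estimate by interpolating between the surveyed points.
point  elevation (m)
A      580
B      590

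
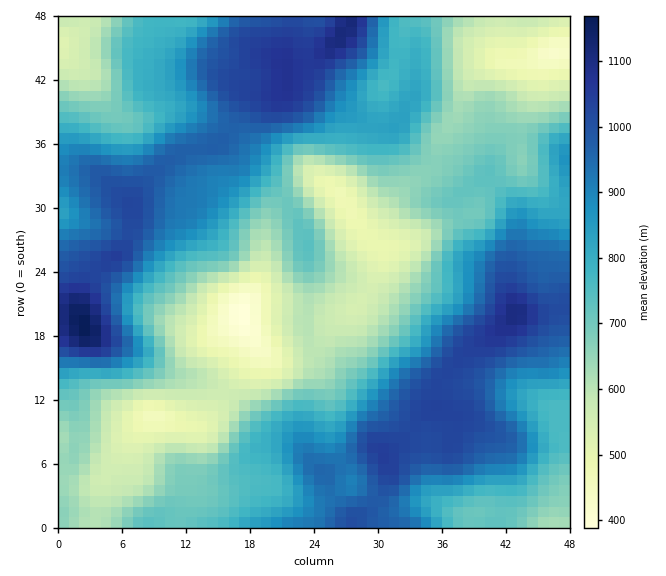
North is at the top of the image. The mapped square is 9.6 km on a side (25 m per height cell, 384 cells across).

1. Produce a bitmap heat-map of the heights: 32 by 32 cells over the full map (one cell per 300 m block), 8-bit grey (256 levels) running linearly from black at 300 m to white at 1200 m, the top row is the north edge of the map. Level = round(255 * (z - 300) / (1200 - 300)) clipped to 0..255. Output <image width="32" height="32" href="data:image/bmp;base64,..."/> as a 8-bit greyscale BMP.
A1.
<image width="32" height="32" href="data:image/bmp;base64,Qk02CAAAAAAAADYEAAAoAAAAIAAAACAAAAABAAgAAAAAAAAEAAATCwAAEwsAAAABAAAAAAAAAAAAAAEBAQACAgIAAwMDAAQEBAAFBQUABgYGAAcHBwAICAgACQkJAAoKCgALCwsADAwMAA0NDQAODg4ADw8PABAQEAAREREAEhISABMTEwAUFBQAFRUVABYWFgAXFxcAGBgYABkZGQAaGhoAGxsbABwcHAAdHR0AHh4eAB8fHwAgICAAISEhACIiIgAjIyMAJCQkACUlJQAmJiYAJycnACgoKAApKSkAKioqACsrKwAsLCwALS0tAC4uLgAvLy8AMDAwADExMQAyMjIAMzMzADQ0NAA1NTUANjY2ADc3NwA4ODgAOTk5ADo6OgA7OzsAPDw8AD09PQA+Pj4APz8/AEBAQABBQUEAQkJCAENDQwBEREQARUVFAEZGRgBHR0cASEhIAElJSQBKSkoAS0tLAExMTABNTU0ATk5OAE9PTwBQUFAAUVFRAFJSUgBTU1MAVFRUAFVVVQBWVlYAV1dXAFhYWABZWVkAWlpaAFtbWwBcXFwAXV1dAF5eXgBfX18AYGBgAGFhYQBiYmIAY2NjAGRkZABlZWUAZmZmAGdnZwBoaGgAaWlpAGpqagBra2sAbGxsAG1tbQBubm4Ab29vAHBwcABxcXEAcnJyAHNzcwB0dHQAdXV1AHZ2dgB3d3cAeHh4AHl5eQB6enoAe3t7AHx8fAB9fX0Afn5+AH9/fwCAgIAAgYGBAIKCggCDg4MAhISEAIWFhQCGhoYAh4eHAIiIiACJiYkAioqKAIuLiwCMjIwAjY2NAI6OjgCPj48AkJCQAJGRkQCSkpIAk5OTAJSUlACVlZUAlpaWAJeXlwCYmJgAmZmZAJqamgCbm5sAnJycAJ2dnQCenp4An5+fAKCgoAChoaEAoqKiAKOjowCkpKQApaWlAKampgCnp6cAqKioAKmpqQCqqqoAq6urAKysrACtra0Arq6uAK+vrwCwsLAAsbGxALKysgCzs7MAtLS0ALW1tQC2trYAt7e3ALi4uAC5ubkAurq6ALu7uwC8vLwAvb29AL6+vgC/v78AwMDAAMHBwQDCwsIAw8PDAMTExADFxcUAxsbGAMfHxwDIyMgAycnJAMrKygDLy8sAzMzMAM3NzQDOzs4Az8/PANDQ0ADR0dEA0tLSANPT0wDU1NQA1dXVANbW1gDX19cA2NjYANnZ2QDa2toA29vbANzc3ADd3d0A3t7eAN/f3wDg4OAA4eHhAOLi4gDj4+MA5OTkAOXl5QDm5uYA5+fnAOjo6ADp6ekA6urqAOvr6wDs7OwA7e3tAO7u7gDv7+8A8PDwAPHx8QDy8vIA8/PzAPT09AD19fUA9vb2APf39wD4+PgA+fn5APr6+gD7+/sA/Pz8AP39/QD+/v4A////AGVbV15venl2eHyCjpeep620wcnEvrisloB2d3l1amBfZFpTVl9qc3NydHqCiIyVpLG4v8K+sp2Ng3t4ent0amdgVUtNUFZlbm9xeH+ChJCotrOvvci+ppyblIuKi4BzbGJaS0lKT2FtbXB7gYOHmbG6tbHC0cq8t7q0qaWikHtzY2JQRkRJWWFdX3KDiY+ks7KyvM3TzsnJy8a9uraiiX5gZVVEPDxCREJFXXyKkaKpoqW7ztDOzMvOy8bDvaeMg2VpWUY4MC80OD1Nan+MmJuSlKzAxcrNzs/Oy8K0nIeCcG1bSz0yMzxBQklYaHaEh3+Blau6x87Q0M/ItaGQhIN7c2VeWVFPT05MS0pMVWVubHGCmK7Ay8/Ny8KwnZGMipGKiIiAdGdcVk9FPDg6SFdcZnSDnbTCzc7LxLeoo6Sft7u/tqSOcVhLQTgwKi0/UlZeZG6GnK3AztDNxr23ta/Z5+TPtZJsTz0xKyUjMEZUU1VXXm+Bla/G0dXWz8e/u+f16sylfF9MPS4jHCM5TVZPTU1TX2+HorjI09ze1MnF6PLgv5V0YVRGMiEZJTtNVlBKRktWZHmOoLLG2OTbzcrg5NS6mX9wY1E7KiAmO05ZVU5IR09banqMorrR2s/HyM/SzsKtk4ByYlNGNzJCWmdiVk1FRlBhc4qftcrNxL/BxcvP0cSpk4J4cmxZR09pd2xZSj88Q1Nui5+wwsS+vLu7wcfPzLimmY+JgWtUWW98bVE/ODc6RF2AlaG0u7e2s6uxuMLLw7OqpJiIcV1hc3tlRjc3PEFHV298hJ2wq6aim6q5xc3HuLCupZR/aWh1cVU7MzxIU11nb3FziKGdlpahscDKzsi6srCropF7cnJeQjM2SVZeaHF2dXSAjoyLk6y4w8jIxr21sKypoo5+a0o2NUNYY2Nma3F3enp5d4SVr7nAvLm+wLu2srCvoIppSkVPXm1wbGlpbHJ5eGxthJyprqqjoau5vr29u7SplXlpcHh/g4N/cWhpbXJzam2InpiVjISBjKGwtru+ubWsn5eSj5CTlZJ8ZmRna2xrbn+Og352cXN9jJmms7zAxcjDuaicmZaVl4htYWNnZ2RjaHFxa2lte4aNk6Gzw8vR19fOvKickI6VknxiXWNhWVNTWVtXWWmDjpKbq7/M0NPZ29XIsqCMho+TgmJTVVNKQUFFSkpRaoaOk5+0xMzP0tnb1tLAr5mIipB+X0pBOTQxMDJCSVZxhoyRnLHByM/V2trW3NfHrpCJjnxeSTsyMi4lJUFIVnCDiYyRorbFztLV1tLa5Nq6k4WJelxKQTw8OS8rS0pRZXyHiYiOn7XEx8rOy8zf48KXg4B1YlVNSEpLRD8="/>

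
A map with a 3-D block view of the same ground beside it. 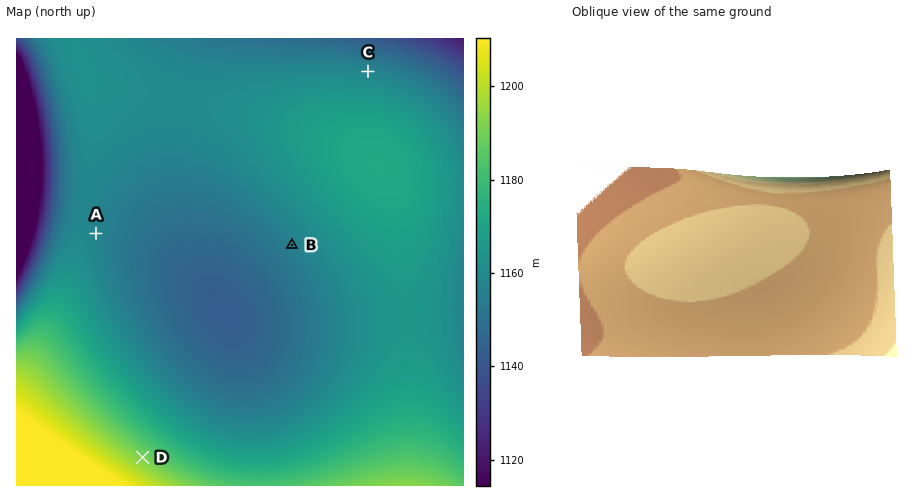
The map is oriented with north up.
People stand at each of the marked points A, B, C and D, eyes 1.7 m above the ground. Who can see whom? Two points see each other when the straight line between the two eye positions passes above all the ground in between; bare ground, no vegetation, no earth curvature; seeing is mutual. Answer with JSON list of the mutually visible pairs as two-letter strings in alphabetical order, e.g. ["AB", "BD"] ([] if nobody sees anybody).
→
["AB", "AD", "BD"]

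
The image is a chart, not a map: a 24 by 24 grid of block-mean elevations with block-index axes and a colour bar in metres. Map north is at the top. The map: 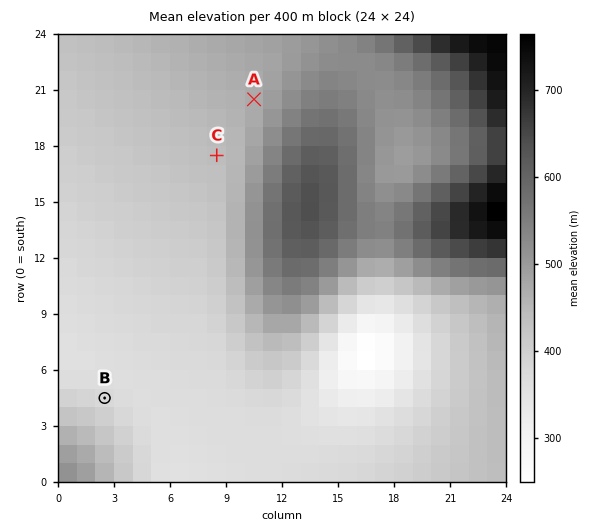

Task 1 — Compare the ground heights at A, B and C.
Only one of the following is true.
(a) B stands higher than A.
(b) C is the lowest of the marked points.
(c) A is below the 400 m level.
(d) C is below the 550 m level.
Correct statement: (d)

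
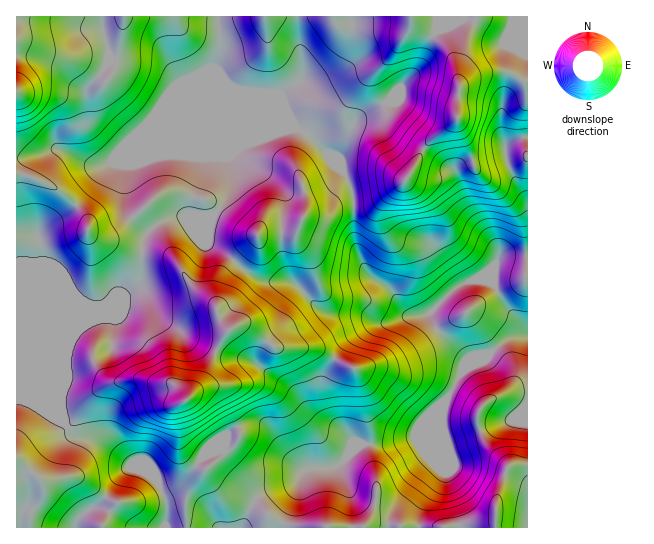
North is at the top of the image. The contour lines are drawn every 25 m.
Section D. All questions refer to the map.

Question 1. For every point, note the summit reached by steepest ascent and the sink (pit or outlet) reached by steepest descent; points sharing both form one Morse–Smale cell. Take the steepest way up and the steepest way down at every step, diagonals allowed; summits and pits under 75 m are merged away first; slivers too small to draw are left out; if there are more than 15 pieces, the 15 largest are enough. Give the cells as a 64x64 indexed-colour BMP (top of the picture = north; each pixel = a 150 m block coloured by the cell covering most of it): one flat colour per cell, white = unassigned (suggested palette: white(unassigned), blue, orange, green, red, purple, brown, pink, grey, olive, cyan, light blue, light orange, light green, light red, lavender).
<image width="64" height="64" href="data:image/bmp;base64,Qk12CAAAAAAAAHYAAAAoAAAAQAAAAEAAAAABAAQAAAAAAAAIAAATCwAAEwsAABAAAAAAAAAA////ALR3HwAOf/8ALKAsACgn1gC9Z5QAS1aMAMJ34wB/f38AIr28AM++FwDox64AeLv/AIrfmACWmP8A1bDFABERERERERERERERERERERERERERERERERERERERERERERERERERERERERERERERERERERERERERERERERERERERERERERERERERERERERERERERERERERERERERERERERERERERERERERERERERERERERERERERERERERERERERERERERERERERIhEREREREREREREREREREREREREREREREREREREREREiIREREREREREREREREREREREREREREREREREREREREiIiERERERERERERERERERERERERERERERERERERERIiIiIRERERERERIRERERERERERERERERERERERERERIiIiIiERERERERIiIiERERERERERERERERERERERESIiIiIiIiERERERIiIiIhERERERERERERERERERERESIiIiIiIiIhERERIiIiIiIRERERERERERERERERERIiIiIiIiIiIiERERIiIiIiIRERERERERERERERERESIiIiIiIiIiIiIiEREiIiIiIRERERERERERERERERERIiIiIiIiIiIiIiIiIiIiIiIREREREREREREREREREREiIiIiIiIiIiIiIiIiIiIiIRERERERERERERERERERESIiIiIiIiIiIiIiIiIiIiIhERERERERERERERERERERIiIiIiIiIiIiIiIiIiIiIiEREREREREREREREREREREiIiIiIiIiIiIiIiIiIiIiERERERERERERERERERERESIiIiIiIiIiIiIiIiIiIiIhERERERERERERERERERERIiIiIiIiIiIiIiIiIiIiIiEREREREREREREREREREREiIiIiIiIiIiIiIiIiIiIiIRERERERERERERERERERESIiIiIiIiIiIiIiIiIiIiIiERERERERERERERERERERIiIiIiIiIiIiIiIiIiIiIiIhERERERERERERERERERESIiIiIiIiIiIiIiIiIiIiIiIREREREREREREREREREREiIiIiIiIiIiIiIiIiIiIiIiERERERERERERERERERERIiIiIiIiIiIiIiIiIiIiIiIiERERERERERERERERERERIiIiIiIiIiIiIiIiIiIiIiIiIhERERERERERERERERESIiIiIiIiIiIiIiIiIiIiIiIjMzEREREREREREREREREiIiIiIiIiIiIiIiIiIiIiIiMzMxERERERERERERERERIiIiIiIiIiIiIiIiIiIiIiMzMzMRERERERERERERERESIiIiIiIiIiIiIiIiIiIiMzMzMzMREREREREREREREREiIiIiIiIiIiIiIiIiIjMzMzMzMzMzERERERERERERESIiIiIiIiIiIiIiIiIiMzMzMzMzMzMRERERERERERERIiIiIiIiIiIiIiIiIiMzMzMzMzMzMxEREREREREREREiIiIiIiIiIiIiIiIiIzMzMzMzMzMzMzMRERERERERESIiIiIiIiIiIiIiIiIzMzMzMzMzMzMzMxERERERERERIiIiIiIiIiIiIiIiIjMzMzMzMzMzMzMzERERERERERESIiIiIiIiIiIiIiIiMzMzMzMzMzMzMzMRERERERERERESIiIiIiIiIiIiIiIzMzMzMzMzMzMzMxERERERERERERERERIiIiIiIiIiIjMzMzMzMzMzMzMzERERERERERERERERESIiIiIiIiIiMzMzMzMzMzMzMzMRERERERERERERERERIiIiIiIiIiIzMzMzMzMzMzMzMxERERERERERERERERESIiIiIiIiIjMzMzMzMzMzMzM0ERERERERERERERERERIiIiIiIiIiMzMzMzMzMzMzM0QREREREREREREREREREiIiIiIiIiMzMzMzMzMzMzMzRBERERERERERERERERESIiIiIiIiMzMzMzMzMzMzMzNEERERERERERERERERERIiIiIiIiMzMzMzMzMzMzMzNEQRERERERERERERERERESIiIiIiMzMzMzMzMzMzMzM0RBERERERERERERERERERESIiIiMzMzMzMzMzMzMzMzM0ERERERERERERERERERERERIiMzMzMzMzMzMzMzMzMzMRERERERERERERERERERERERMzMzMzMzMzMzMzMzMzMxERERERERERERERERERERERMzMzMzMzMzMzMzMzMzMzERERERERERERERERERERERMzMzMzMzMzMzMzMzMzMzMRERERERERERERERERERETMzMzMzMzMzMzMzMzMzMzMxERERERERERERERERERMzMzMzMzMzMzMzMzMzMzMzMzERERERERERERERERERMzMzMzMzMzMzMzMzMzMzMzMzMRERERERERERERERERMzMzMzMzMzMzMzMzMzMzMzMzMxERERERERERERERERMzMzMzMzMzMzMzMzMzMzMzMzMzEREREREREREREREREzMzMzMzMzMzMzMzMzMzMzMzMzMRERERERERERERERETMzMzMzMzMzMzMzMzMzMzMzMzMxEREREREREREREREREzMzMzMzMzMzMzMzMzMzMzMzMzERERERERERERERERETMzMzMzMzMzMzMzMzMzMzMzMzMRERERERERERERERETMzMzMzMzMzMzMzMzMzMzMzMzMxERERERERERERERERMzMzMzMzMzMzMzMzMzMzMzMzMz"/>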